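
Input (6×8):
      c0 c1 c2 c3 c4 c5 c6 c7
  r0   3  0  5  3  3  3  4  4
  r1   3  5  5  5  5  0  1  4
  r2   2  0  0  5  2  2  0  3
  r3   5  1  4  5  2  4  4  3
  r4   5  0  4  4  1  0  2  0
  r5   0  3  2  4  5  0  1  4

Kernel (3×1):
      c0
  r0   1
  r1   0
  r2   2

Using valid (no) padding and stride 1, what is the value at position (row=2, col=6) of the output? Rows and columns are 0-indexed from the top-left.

The receptive field on the input at this output position is [0 / 4 / 2]. Elementwise product with the kernel and sum: 0·1 + 2·2.

4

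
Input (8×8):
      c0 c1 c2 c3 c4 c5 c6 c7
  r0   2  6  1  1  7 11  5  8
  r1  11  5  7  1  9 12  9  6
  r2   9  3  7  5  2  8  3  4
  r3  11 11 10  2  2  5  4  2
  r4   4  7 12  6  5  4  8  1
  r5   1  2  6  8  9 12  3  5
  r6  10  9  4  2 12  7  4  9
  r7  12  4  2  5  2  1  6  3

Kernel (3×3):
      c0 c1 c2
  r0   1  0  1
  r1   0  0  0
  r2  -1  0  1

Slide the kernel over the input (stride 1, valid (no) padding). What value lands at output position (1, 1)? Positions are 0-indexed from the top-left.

The receptive field on the input at this output position is [5 7 1 / 3 7 5 / 11 10 2]. Elementwise product with the kernel and sum: 5·1 + 1·1 + 11·-1 + 2·1.

-3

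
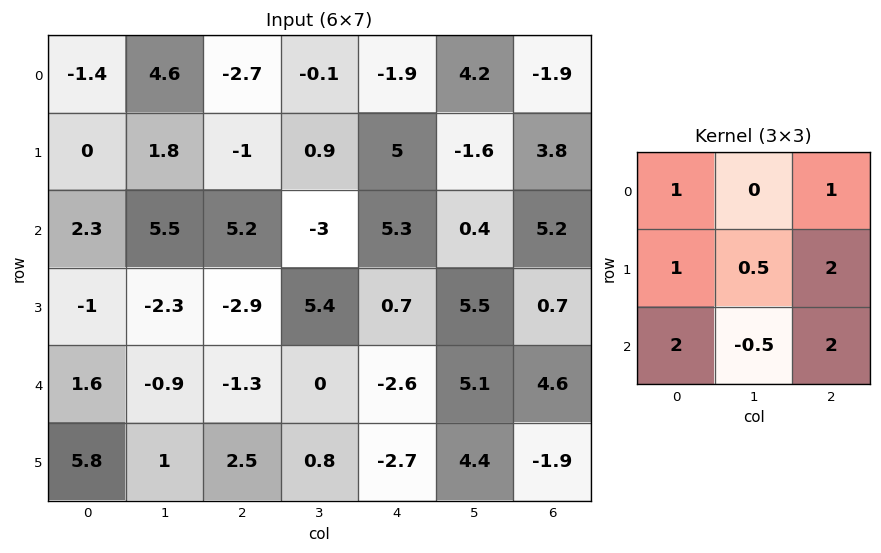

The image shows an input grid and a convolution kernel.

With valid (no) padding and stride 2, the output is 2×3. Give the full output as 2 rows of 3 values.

Output[0,0]: The receptive field on the input at this output position is [-1.4 4.6 -2.7 / 0 1.8 -1 / 2.3 5.5 5.2]. Elementwise product with the kernel and sum: -1.4·1 + -2.7·1 + 0·1 + 1.8·0.5 + -1·2 + 2.3·2 + 5.5·-0.5 + 5.2·2.

7.05 27.35 28.8
0.6 3.9 16.8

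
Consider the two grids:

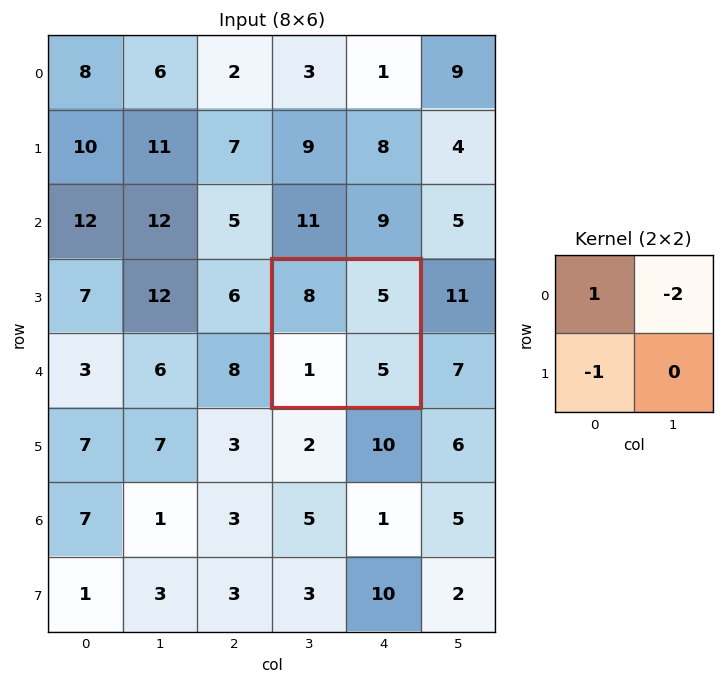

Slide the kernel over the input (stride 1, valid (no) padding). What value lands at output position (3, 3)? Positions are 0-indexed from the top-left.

-3

The receptive field on the input at this output position is [8 5 / 1 5]. Elementwise product with the kernel and sum: 8·1 + 5·-2 + 1·-1.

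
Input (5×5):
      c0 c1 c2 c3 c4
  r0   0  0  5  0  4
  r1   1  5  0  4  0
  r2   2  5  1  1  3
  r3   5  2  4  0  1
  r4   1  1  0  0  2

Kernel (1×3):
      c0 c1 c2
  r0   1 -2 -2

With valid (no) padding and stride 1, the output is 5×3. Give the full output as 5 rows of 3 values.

Output[0,0]: The receptive field on the input at this output position is [0 0 5]. Elementwise product with the kernel and sum: 0·1 + 0·-2 + 5·-2.
Output[0,1]: The receptive field on the input at this output position is [0 5 0]. Elementwise product with the kernel and sum: 0·1 + 5·-2 + 0·-2.

-10 -10 -3
-9 -3 -8
-10 1 -7
-7 -6 2
-1 1 -4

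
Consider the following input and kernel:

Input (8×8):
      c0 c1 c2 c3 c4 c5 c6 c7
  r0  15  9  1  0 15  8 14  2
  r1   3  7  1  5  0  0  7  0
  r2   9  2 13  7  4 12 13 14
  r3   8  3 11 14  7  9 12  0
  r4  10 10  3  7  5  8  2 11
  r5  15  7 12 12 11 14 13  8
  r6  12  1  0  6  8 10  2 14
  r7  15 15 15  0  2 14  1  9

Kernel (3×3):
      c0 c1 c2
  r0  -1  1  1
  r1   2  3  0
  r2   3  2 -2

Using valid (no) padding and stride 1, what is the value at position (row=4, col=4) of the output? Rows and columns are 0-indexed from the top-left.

The receptive field on the input at this output position is [5 8 2 / 11 14 13 / 8 10 2]. Elementwise product with the kernel and sum: 5·-1 + 8·1 + 2·1 + 11·2 + 14·3 + 8·3 + 10·2 + 2·-2.

109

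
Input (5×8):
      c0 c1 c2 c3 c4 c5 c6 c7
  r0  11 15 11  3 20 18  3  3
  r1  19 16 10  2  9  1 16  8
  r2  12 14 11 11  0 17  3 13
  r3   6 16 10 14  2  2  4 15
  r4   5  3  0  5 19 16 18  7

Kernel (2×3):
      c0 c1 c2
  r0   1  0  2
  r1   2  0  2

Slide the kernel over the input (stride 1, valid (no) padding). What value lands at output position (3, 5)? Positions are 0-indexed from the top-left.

The receptive field on the input at this output position is [2 4 15 / 16 18 7]. Elementwise product with the kernel and sum: 2·1 + 15·2 + 16·2 + 7·2.

78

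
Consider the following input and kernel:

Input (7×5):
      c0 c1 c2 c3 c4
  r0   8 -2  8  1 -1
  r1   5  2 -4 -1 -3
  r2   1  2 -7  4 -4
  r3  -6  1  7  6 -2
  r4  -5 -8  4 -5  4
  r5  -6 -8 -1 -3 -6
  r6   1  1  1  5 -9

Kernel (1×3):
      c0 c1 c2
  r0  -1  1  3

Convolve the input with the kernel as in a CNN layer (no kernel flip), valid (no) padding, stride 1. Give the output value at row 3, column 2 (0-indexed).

The receptive field on the input at this output position is [7 6 -2]. Elementwise product with the kernel and sum: 7·-1 + 6·1 + -2·3.

-7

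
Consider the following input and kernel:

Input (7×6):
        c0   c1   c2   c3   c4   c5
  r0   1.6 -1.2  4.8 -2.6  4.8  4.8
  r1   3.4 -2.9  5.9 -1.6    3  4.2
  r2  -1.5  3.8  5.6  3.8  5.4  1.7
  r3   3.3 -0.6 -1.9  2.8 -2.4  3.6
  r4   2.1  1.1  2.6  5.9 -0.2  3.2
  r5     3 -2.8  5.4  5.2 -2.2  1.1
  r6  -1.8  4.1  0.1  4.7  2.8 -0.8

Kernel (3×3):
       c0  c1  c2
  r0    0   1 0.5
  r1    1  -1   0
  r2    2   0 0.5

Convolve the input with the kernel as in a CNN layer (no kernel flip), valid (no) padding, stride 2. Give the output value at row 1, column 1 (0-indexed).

The receptive field on the input at this output position is [5.6 3.8 5.4 / -1.9 2.8 -2.4 / 2.6 5.9 -0.2]. Elementwise product with the kernel and sum: 3.8·1 + 5.4·0.5 + -1.9·1 + 2.8·-1 + 2.6·2 + -0.2·0.5.

6.9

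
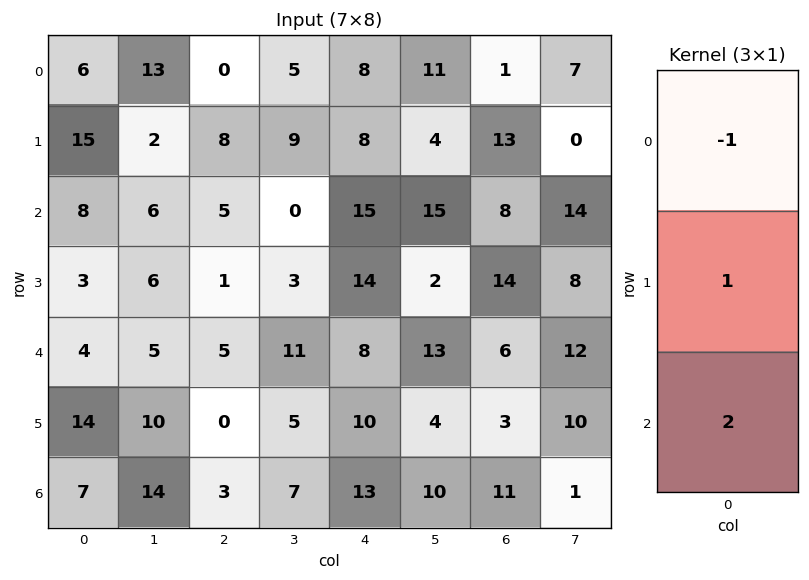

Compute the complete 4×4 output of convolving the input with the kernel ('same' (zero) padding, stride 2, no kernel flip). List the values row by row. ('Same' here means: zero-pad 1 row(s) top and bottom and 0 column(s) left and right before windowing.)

36 16 24 27
-1 -1 35 23
29 4 14 -2
-7 3 3 8

Output[0,0]: The receptive field on the zero-padded input at this output position is [0 / 6 / 15]. Elementwise product with the kernel and sum: 0·-1 + 6·1 + 15·2.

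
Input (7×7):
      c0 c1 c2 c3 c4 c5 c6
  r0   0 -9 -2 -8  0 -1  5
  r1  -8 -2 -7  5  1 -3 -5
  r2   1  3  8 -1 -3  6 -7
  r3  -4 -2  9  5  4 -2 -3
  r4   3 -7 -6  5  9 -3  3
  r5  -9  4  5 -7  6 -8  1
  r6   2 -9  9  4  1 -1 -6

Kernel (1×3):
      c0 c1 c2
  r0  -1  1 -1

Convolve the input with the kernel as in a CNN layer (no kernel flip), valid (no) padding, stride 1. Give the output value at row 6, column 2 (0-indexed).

-6

The receptive field on the input at this output position is [9 4 1]. Elementwise product with the kernel and sum: 9·-1 + 4·1 + 1·-1.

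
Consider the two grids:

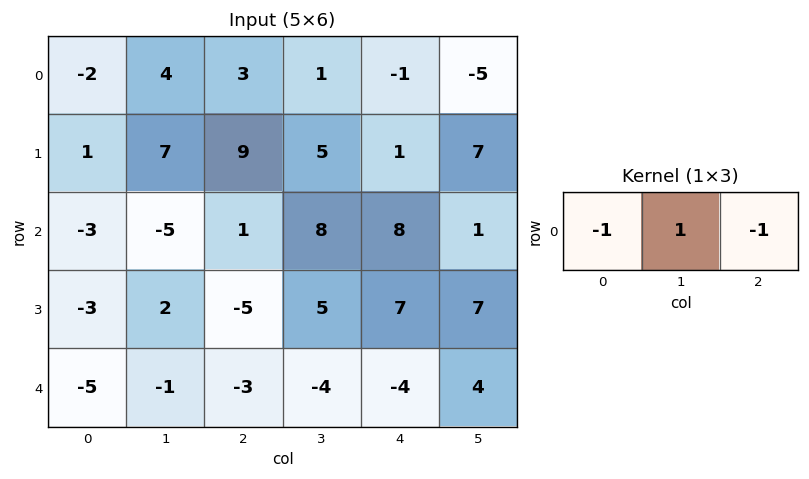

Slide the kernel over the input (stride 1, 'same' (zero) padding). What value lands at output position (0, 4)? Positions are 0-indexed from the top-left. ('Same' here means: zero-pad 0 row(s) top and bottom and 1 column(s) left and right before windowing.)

The receptive field on the zero-padded input at this output position is [1 -1 -5]. Elementwise product with the kernel and sum: 1·-1 + -1·1 + -5·-1.

3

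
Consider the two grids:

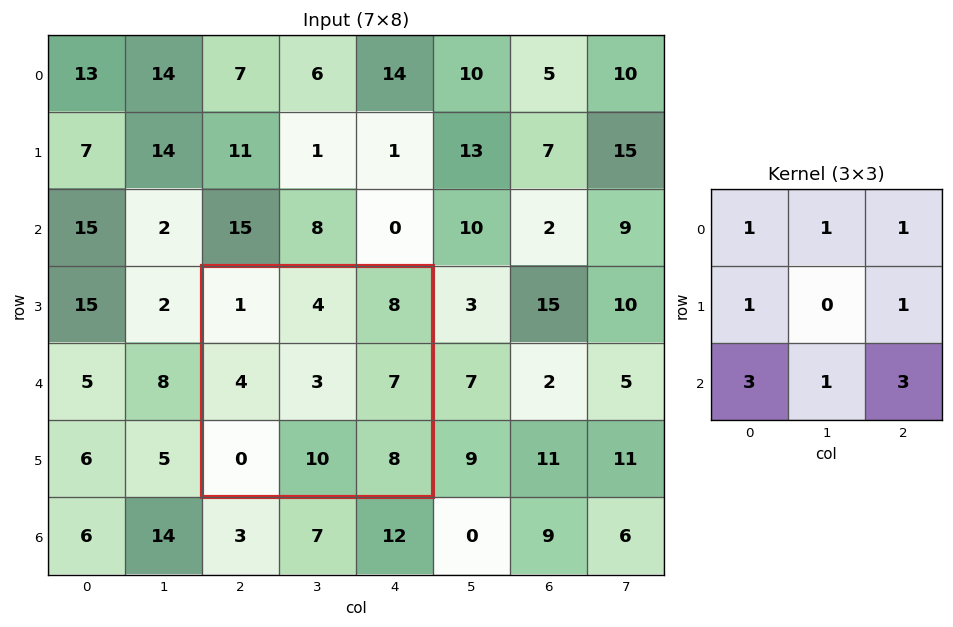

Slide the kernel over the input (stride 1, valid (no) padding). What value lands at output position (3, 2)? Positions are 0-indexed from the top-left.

58

The receptive field on the input at this output position is [1 4 8 / 4 3 7 / 0 10 8]. Elementwise product with the kernel and sum: 1·1 + 4·1 + 8·1 + 4·1 + 7·1 + 0·3 + 10·1 + 8·3.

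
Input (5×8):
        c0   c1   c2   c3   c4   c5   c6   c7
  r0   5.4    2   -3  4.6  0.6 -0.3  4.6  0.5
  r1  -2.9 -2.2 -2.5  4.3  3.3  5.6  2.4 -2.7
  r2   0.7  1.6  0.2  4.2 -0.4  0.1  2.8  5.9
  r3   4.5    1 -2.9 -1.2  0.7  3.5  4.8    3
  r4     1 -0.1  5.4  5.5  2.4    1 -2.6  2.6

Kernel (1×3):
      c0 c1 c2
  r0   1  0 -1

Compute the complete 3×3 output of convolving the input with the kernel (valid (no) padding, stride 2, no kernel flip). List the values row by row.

Output[0,0]: The receptive field on the input at this output position is [5.4 2 -3]. Elementwise product with the kernel and sum: 5.4·1 + -3·-1.
Output[0,1]: The receptive field on the input at this output position is [-3 4.6 0.6]. Elementwise product with the kernel and sum: -3·1 + 0.6·-1.

8.4 -3.6 -4
0.5 0.6 -3.2
-4.4 3 5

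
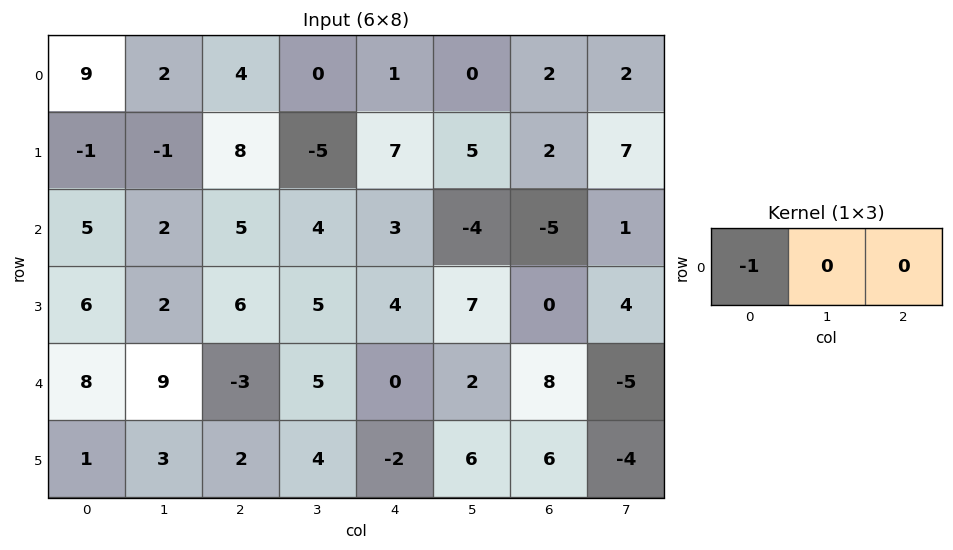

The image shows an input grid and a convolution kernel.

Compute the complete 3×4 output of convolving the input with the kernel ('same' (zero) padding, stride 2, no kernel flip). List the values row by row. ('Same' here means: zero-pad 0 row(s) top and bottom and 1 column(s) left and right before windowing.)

0 -2 0 0
0 -2 -4 4
0 -9 -5 -2

Output[0,0]: The receptive field on the zero-padded input at this output position is [0 9 2]. Elementwise product with the kernel and sum: 0·-1.
Output[0,1]: The receptive field on the zero-padded input at this output position is [2 4 0]. Elementwise product with the kernel and sum: 2·-1.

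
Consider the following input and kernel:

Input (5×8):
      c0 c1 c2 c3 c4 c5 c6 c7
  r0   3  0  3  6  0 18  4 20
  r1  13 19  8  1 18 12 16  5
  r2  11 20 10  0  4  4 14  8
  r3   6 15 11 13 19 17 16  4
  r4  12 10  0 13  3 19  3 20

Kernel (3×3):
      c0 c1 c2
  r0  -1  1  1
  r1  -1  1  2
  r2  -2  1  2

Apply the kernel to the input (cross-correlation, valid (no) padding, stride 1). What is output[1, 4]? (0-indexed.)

The receptive field on the input at this output position is [18 12 16 / 4 4 14 / 19 17 16]. Elementwise product with the kernel and sum: 18·-1 + 12·1 + 16·1 + 4·-1 + 4·1 + 14·2 + 19·-2 + 17·1 + 16·2.

49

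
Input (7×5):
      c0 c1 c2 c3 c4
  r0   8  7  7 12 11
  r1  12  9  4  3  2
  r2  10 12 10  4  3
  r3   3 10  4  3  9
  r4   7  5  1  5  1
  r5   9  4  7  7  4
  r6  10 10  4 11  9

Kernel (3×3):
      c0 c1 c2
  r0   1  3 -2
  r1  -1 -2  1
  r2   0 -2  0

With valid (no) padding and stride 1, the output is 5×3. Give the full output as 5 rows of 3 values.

-35 -30 5
-13 -21 -12
-3 17 5
1 0 -29
-10 -21 -25

Output[0,0]: The receptive field on the input at this output position is [8 7 7 / 12 9 4 / 10 12 10]. Elementwise product with the kernel and sum: 8·1 + 7·3 + 7·-2 + 12·-1 + 9·-2 + 4·1 + 12·-2.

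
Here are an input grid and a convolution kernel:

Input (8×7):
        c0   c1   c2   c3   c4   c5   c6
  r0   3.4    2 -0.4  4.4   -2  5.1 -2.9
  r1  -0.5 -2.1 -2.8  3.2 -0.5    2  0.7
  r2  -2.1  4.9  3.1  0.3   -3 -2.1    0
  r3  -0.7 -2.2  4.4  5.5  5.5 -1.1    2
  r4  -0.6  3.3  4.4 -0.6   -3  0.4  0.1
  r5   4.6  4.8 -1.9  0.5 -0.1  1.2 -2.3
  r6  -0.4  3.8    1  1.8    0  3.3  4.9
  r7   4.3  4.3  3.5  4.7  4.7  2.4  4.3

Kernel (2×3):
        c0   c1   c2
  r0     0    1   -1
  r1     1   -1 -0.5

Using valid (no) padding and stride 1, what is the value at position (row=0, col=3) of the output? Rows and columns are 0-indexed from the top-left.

-4.4

The receptive field on the input at this output position is [4.4 -2 5.1 / 3.2 -0.5 2]. Elementwise product with the kernel and sum: -2·1 + 5.1·-1 + 3.2·1 + -0.5·-1 + 2·-0.5.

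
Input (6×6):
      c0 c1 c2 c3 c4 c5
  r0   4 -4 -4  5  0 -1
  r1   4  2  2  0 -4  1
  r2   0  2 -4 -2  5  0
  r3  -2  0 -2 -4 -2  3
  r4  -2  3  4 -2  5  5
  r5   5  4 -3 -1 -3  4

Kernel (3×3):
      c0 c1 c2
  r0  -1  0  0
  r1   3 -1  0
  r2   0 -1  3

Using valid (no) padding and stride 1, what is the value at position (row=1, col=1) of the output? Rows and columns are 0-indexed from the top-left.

The receptive field on the input at this output position is [2 2 0 / 2 -4 -2 / 0 -2 -4]. Elementwise product with the kernel and sum: 2·-1 + 2·3 + -4·-1 + -2·-1 + -4·3.

-2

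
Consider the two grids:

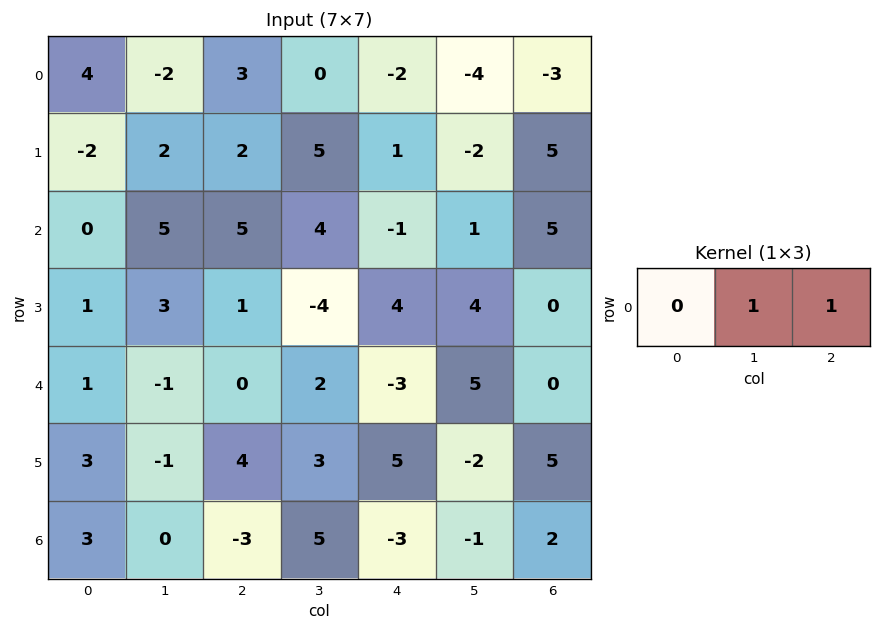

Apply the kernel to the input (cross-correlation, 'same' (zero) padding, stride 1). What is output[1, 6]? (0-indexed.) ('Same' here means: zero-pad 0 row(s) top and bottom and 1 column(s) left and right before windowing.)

5

The receptive field on the zero-padded input at this output position is [-2 5 0]. Elementwise product with the kernel and sum: 5·1 + 0·1.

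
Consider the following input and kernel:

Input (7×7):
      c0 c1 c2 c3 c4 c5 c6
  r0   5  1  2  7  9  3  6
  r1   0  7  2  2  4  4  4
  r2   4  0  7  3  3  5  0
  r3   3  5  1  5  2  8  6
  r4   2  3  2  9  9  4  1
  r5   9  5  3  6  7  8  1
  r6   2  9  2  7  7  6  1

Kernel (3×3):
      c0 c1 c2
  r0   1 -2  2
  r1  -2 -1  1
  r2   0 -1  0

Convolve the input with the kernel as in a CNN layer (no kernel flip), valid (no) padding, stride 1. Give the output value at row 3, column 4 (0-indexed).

The receptive field on the input at this output position is [2 8 6 / 9 4 1 / 7 8 1]. Elementwise product with the kernel and sum: 2·1 + 8·-2 + 6·2 + 9·-2 + 4·-1 + 1·1 + 8·-1.

-31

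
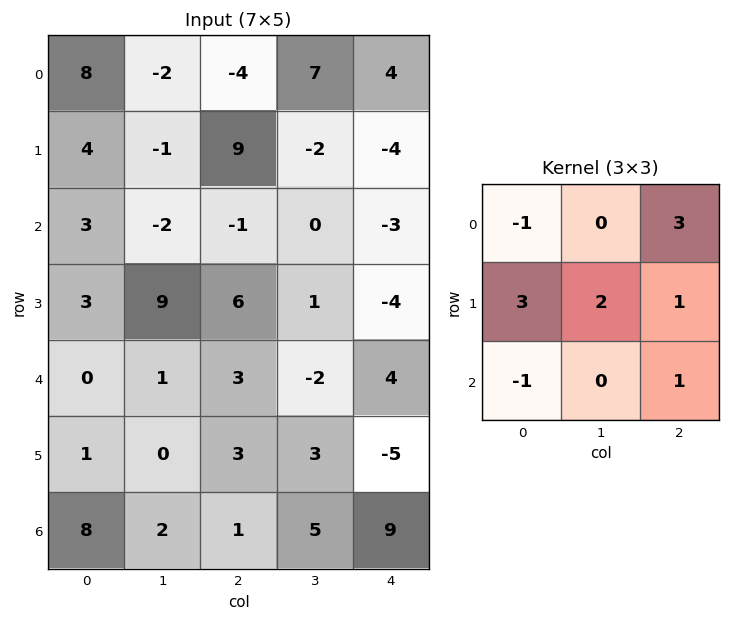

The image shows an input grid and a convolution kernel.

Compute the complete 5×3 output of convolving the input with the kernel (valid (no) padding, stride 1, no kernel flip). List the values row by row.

-5 38 33
30 -21 -37
30 39 9
22 4 -17
8 5 27

Output[0,0]: The receptive field on the input at this output position is [8 -2 -4 / 4 -1 9 / 3 -2 -1]. Elementwise product with the kernel and sum: 8·-1 + -4·3 + 4·3 + -1·2 + 9·1 + 3·-1 + -1·1.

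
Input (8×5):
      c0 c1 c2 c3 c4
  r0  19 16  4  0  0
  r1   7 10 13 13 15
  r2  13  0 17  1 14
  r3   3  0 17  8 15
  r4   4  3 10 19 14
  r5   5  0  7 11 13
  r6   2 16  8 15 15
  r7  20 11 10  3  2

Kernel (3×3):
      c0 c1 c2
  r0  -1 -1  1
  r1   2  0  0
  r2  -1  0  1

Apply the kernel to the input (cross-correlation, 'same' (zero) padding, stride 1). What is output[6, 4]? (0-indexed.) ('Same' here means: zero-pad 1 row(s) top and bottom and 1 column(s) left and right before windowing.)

3

The receptive field on the zero-padded input at this output position is [11 13 0 / 15 15 0 / 3 2 0]. Elementwise product with the kernel and sum: 11·-1 + 13·-1 + 0·1 + 15·2 + 3·-1 + 0·1.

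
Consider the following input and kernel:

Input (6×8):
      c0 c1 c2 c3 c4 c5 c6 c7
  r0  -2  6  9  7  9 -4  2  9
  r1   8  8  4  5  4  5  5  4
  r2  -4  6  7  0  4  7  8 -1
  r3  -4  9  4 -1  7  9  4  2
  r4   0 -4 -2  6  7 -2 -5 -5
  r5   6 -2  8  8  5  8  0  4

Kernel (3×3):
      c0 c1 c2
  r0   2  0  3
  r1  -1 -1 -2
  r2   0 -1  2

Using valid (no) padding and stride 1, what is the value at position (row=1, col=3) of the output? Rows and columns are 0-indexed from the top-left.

The receptive field on the input at this output position is [5 4 5 / 0 4 7 / -1 7 9]. Elementwise product with the kernel and sum: 5·2 + 5·3 + 0·-1 + 4·-1 + 7·-2 + 7·-1 + 9·2.

18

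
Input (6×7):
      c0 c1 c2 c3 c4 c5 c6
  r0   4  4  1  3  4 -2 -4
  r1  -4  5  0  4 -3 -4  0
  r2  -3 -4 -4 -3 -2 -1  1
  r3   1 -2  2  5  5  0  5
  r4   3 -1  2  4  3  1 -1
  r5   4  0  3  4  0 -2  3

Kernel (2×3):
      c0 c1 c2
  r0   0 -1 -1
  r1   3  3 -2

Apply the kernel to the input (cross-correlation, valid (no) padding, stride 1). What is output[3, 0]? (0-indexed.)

2

The receptive field on the input at this output position is [1 -2 2 / 3 -1 2]. Elementwise product with the kernel and sum: -2·-1 + 2·-1 + 3·3 + -1·3 + 2·-2.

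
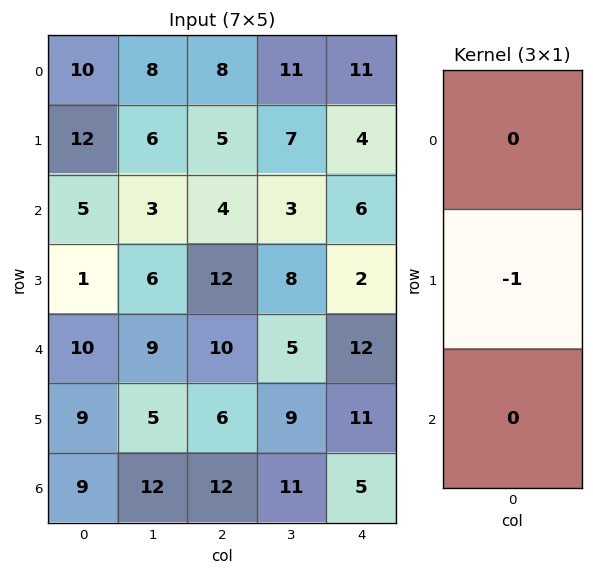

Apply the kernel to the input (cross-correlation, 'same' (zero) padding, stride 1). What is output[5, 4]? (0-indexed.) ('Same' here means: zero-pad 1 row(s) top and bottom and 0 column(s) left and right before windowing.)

-11

The receptive field on the zero-padded input at this output position is [12 / 11 / 5]. Elementwise product with the kernel and sum: 11·-1.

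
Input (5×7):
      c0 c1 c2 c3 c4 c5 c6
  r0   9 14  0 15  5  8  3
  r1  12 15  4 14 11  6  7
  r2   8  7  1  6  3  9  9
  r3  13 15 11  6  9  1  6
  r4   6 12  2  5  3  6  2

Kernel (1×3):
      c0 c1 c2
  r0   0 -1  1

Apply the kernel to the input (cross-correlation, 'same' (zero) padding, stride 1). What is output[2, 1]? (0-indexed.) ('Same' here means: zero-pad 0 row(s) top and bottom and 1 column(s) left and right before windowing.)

-6

The receptive field on the zero-padded input at this output position is [8 7 1]. Elementwise product with the kernel and sum: 7·-1 + 1·1.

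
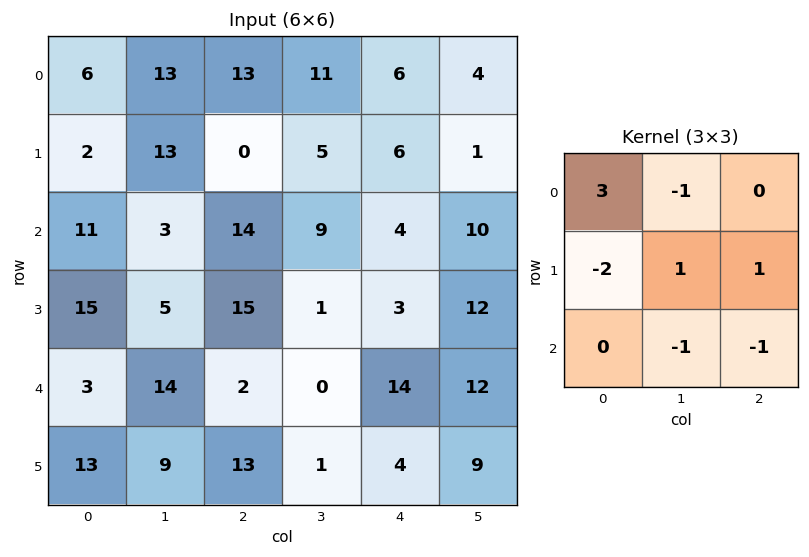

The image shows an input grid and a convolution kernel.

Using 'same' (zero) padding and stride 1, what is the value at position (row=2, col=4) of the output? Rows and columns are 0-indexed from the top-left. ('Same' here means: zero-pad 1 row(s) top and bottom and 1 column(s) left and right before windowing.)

The receptive field on the zero-padded input at this output position is [5 6 1 / 9 4 10 / 1 3 12]. Elementwise product with the kernel and sum: 5·3 + 6·-1 + 9·-2 + 4·1 + 10·1 + 3·-1 + 12·-1.

-10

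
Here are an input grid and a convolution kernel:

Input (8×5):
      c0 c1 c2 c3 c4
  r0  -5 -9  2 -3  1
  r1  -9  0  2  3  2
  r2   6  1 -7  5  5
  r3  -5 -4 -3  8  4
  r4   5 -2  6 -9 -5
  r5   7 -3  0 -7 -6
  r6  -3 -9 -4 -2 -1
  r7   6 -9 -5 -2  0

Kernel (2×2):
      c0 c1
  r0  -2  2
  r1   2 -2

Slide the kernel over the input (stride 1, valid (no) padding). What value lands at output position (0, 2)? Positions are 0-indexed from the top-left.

The receptive field on the input at this output position is [2 -3 / 2 3]. Elementwise product with the kernel and sum: 2·-2 + -3·2 + 2·2 + 3·-2.

-12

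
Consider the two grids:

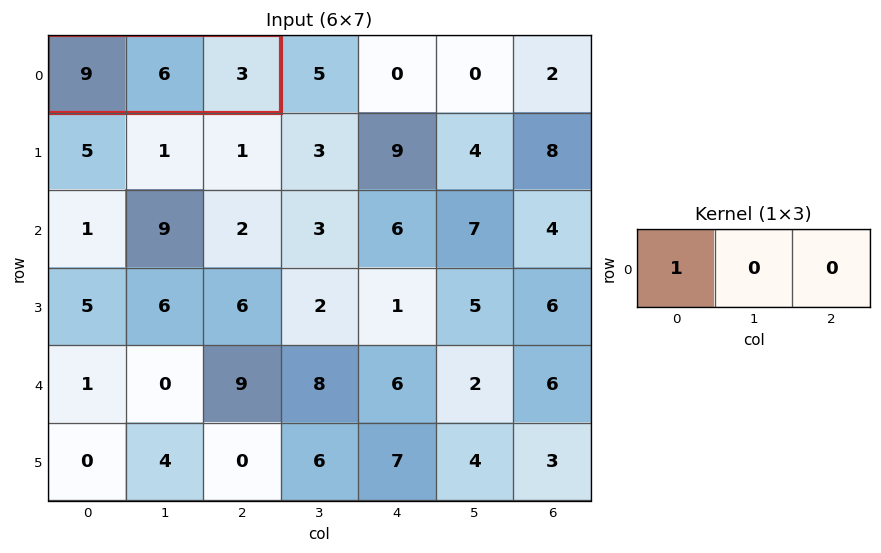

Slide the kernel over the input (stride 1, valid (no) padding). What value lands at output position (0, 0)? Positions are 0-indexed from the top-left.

The receptive field on the input at this output position is [9 6 3]. Elementwise product with the kernel and sum: 9·1.

9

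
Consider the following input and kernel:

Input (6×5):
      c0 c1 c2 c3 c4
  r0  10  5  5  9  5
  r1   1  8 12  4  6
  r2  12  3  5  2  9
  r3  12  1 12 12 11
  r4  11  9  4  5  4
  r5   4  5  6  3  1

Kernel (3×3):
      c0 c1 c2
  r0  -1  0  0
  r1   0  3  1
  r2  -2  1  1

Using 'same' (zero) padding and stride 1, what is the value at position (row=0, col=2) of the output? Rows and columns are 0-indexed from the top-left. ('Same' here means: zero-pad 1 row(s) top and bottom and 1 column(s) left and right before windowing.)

24

The receptive field on the zero-padded input at this output position is [0 0 0 / 5 5 9 / 8 12 4]. Elementwise product with the kernel and sum: 0·-1 + 5·3 + 9·1 + 8·-2 + 12·1 + 4·1.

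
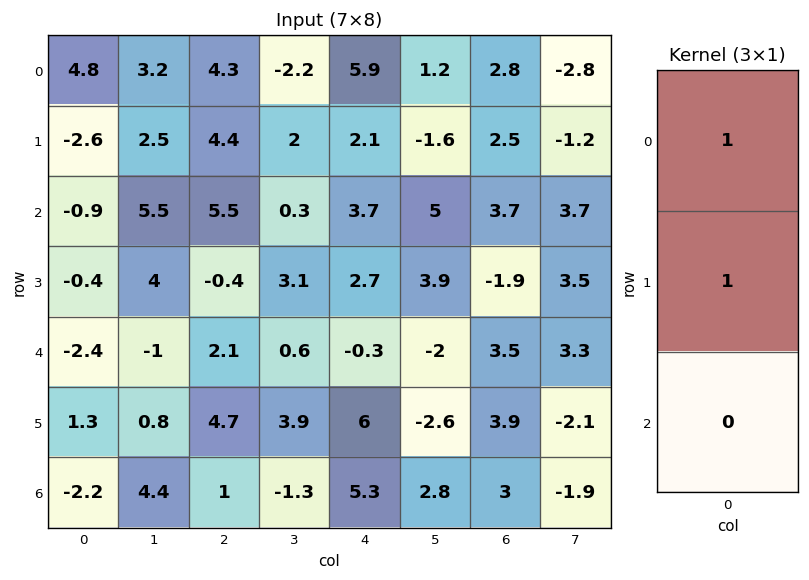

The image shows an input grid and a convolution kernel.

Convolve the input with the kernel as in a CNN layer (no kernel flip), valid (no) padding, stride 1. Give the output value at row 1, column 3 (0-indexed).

The receptive field on the input at this output position is [2 / 0.3 / 3.1]. Elementwise product with the kernel and sum: 2·1 + 0.3·1.

2.3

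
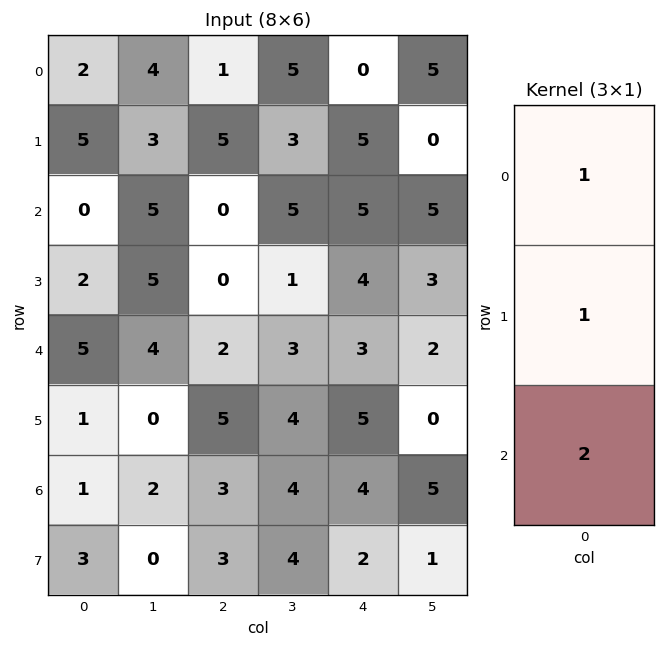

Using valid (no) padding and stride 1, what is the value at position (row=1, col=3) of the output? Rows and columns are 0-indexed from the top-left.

10

The receptive field on the input at this output position is [3 / 5 / 1]. Elementwise product with the kernel and sum: 3·1 + 5·1 + 1·2.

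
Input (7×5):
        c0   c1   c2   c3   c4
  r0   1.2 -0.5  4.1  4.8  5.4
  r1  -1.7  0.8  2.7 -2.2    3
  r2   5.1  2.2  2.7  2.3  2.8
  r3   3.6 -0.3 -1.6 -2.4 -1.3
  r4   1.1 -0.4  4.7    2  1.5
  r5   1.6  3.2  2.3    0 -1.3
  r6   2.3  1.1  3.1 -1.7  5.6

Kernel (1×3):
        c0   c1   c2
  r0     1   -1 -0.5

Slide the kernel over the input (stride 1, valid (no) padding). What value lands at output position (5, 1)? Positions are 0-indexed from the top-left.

0.9

The receptive field on the input at this output position is [3.2 2.3 0]. Elementwise product with the kernel and sum: 3.2·1 + 2.3·-1 + 0·-0.5.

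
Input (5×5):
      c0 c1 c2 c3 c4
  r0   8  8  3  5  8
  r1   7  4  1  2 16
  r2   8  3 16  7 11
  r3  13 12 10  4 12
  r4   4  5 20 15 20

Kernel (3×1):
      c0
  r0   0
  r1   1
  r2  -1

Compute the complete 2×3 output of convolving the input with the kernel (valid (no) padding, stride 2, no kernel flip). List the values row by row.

Output[0,0]: The receptive field on the input at this output position is [8 / 7 / 8]. Elementwise product with the kernel and sum: 7·1 + 8·-1.

-1 -15 5
9 -10 -8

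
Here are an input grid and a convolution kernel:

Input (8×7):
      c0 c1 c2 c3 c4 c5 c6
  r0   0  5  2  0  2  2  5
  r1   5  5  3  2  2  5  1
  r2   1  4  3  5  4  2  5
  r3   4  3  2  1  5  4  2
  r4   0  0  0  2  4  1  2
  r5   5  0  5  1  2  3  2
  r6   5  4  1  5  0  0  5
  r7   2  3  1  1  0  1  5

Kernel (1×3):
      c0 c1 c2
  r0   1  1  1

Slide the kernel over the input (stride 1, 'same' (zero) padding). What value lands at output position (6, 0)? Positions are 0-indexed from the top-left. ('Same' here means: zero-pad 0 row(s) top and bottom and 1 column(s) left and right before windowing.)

9

The receptive field on the zero-padded input at this output position is [0 5 4]. Elementwise product with the kernel and sum: 0·1 + 5·1 + 4·1.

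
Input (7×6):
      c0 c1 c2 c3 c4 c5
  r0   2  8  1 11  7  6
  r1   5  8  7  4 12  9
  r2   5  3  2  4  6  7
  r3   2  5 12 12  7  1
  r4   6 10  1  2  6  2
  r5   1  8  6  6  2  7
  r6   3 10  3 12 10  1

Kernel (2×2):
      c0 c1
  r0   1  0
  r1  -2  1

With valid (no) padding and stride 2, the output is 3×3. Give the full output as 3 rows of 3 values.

Output[0,0]: The receptive field on the input at this output position is [2 8 / 5 8]. Elementwise product with the kernel and sum: 2·1 + 5·-2 + 8·1.
Output[0,1]: The receptive field on the input at this output position is [1 11 / 7 4]. Elementwise product with the kernel and sum: 1·1 + 7·-2 + 4·1.

0 -9 -8
6 -10 -7
12 -5 9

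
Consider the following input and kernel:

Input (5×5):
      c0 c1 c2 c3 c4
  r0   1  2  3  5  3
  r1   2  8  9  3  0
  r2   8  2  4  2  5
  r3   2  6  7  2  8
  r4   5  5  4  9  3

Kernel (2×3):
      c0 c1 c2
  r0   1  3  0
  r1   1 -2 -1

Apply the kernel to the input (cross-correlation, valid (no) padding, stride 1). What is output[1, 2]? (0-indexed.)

The receptive field on the input at this output position is [9 3 0 / 4 2 5]. Elementwise product with the kernel and sum: 9·1 + 3·3 + 4·1 + 2·-2 + 5·-1.

13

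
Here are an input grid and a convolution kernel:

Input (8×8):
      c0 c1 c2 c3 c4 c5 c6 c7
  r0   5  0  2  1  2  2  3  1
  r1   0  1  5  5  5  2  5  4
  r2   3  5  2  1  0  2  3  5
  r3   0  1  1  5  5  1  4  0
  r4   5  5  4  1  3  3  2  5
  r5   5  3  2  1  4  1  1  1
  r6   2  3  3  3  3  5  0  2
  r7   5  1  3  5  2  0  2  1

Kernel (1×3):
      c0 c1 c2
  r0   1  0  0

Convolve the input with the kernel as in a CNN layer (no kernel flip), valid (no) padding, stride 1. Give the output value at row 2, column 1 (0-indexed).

The receptive field on the input at this output position is [5 2 1]. Elementwise product with the kernel and sum: 5·1.

5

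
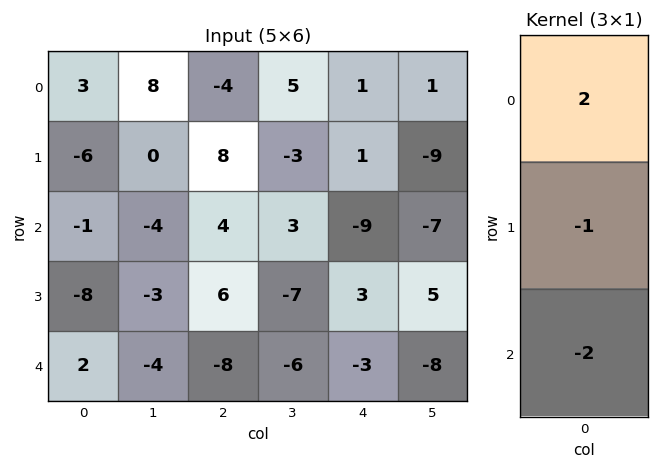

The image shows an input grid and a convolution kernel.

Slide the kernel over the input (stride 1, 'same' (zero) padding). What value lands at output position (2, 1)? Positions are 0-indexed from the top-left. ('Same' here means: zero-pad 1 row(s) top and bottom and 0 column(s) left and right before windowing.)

10

The receptive field on the zero-padded input at this output position is [0 / -4 / -3]. Elementwise product with the kernel and sum: 0·2 + -4·-1 + -3·-2.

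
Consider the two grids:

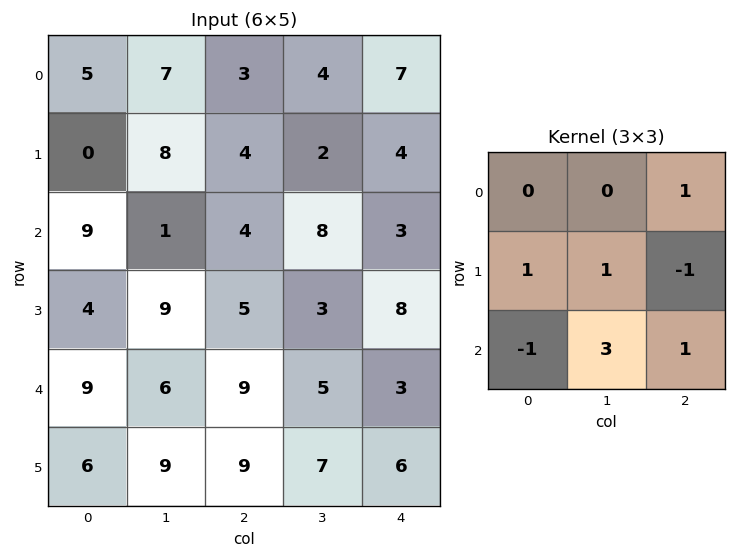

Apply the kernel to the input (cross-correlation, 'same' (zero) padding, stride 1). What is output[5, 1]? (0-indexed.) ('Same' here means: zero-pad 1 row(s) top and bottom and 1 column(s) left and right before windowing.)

15

The receptive field on the zero-padded input at this output position is [9 6 9 / 6 9 9 / 0 0 0]. Elementwise product with the kernel and sum: 9·1 + 6·1 + 9·1 + 9·-1 + 0·-1 + 0·3 + 0·1.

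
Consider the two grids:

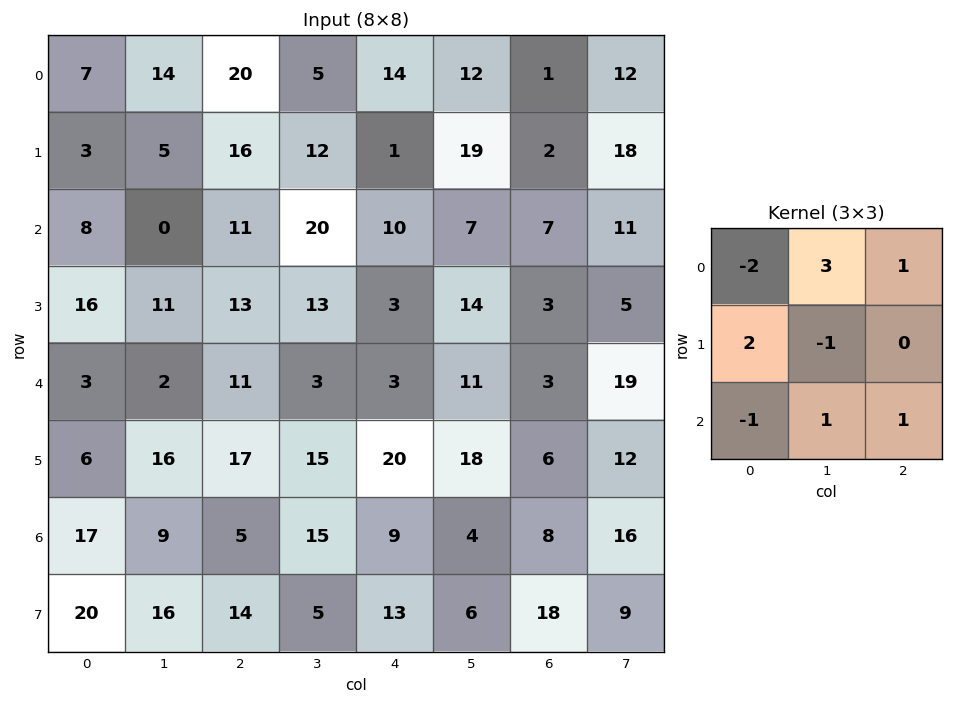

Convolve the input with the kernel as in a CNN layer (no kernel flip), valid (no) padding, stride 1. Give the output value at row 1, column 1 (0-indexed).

The receptive field on the input at this output position is [5 16 12 / 0 11 20 / 11 13 13]. Elementwise product with the kernel and sum: 5·-2 + 16·3 + 12·1 + 0·2 + 11·-1 + 11·-1 + 13·1 + 13·1.

54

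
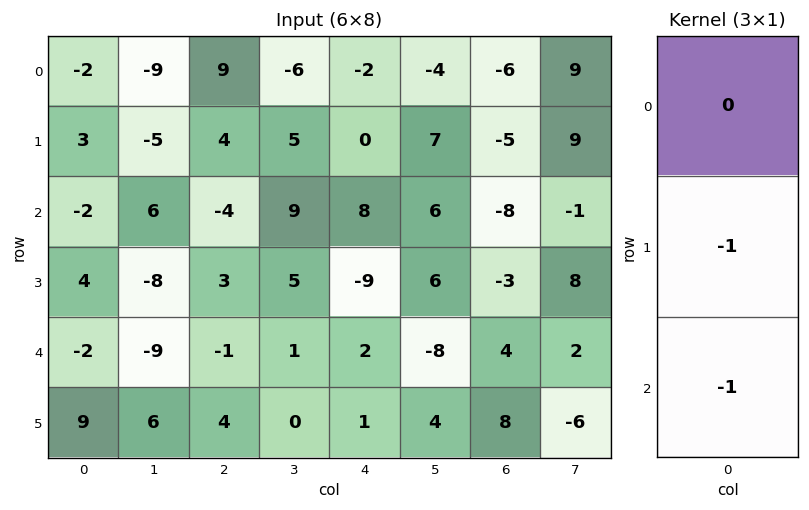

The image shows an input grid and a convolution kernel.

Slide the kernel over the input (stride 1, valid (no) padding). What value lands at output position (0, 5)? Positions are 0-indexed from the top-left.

The receptive field on the input at this output position is [-4 / 7 / 6]. Elementwise product with the kernel and sum: 7·-1 + 6·-1.

-13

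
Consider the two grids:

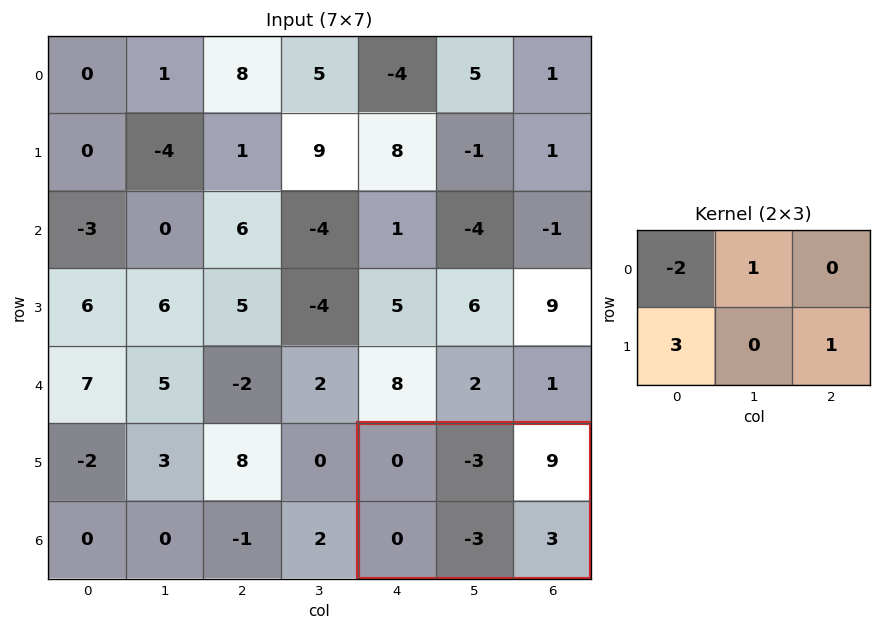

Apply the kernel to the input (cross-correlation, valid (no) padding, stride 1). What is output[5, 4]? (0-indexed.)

0

The receptive field on the input at this output position is [0 -3 9 / 0 -3 3]. Elementwise product with the kernel and sum: 0·-2 + -3·1 + 0·3 + 3·1.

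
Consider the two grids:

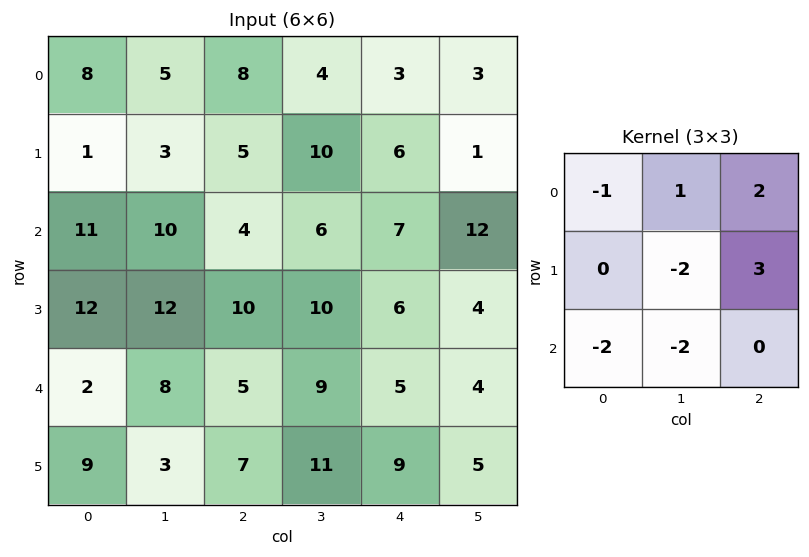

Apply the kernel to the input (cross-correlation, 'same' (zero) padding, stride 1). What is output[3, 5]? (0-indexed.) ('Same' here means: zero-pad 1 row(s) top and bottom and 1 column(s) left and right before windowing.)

The receptive field on the zero-padded input at this output position is [7 12 0 / 6 4 0 / 5 4 0]. Elementwise product with the kernel and sum: 7·-1 + 12·1 + 0·2 + 4·-2 + 0·3 + 5·-2 + 4·-2.

-21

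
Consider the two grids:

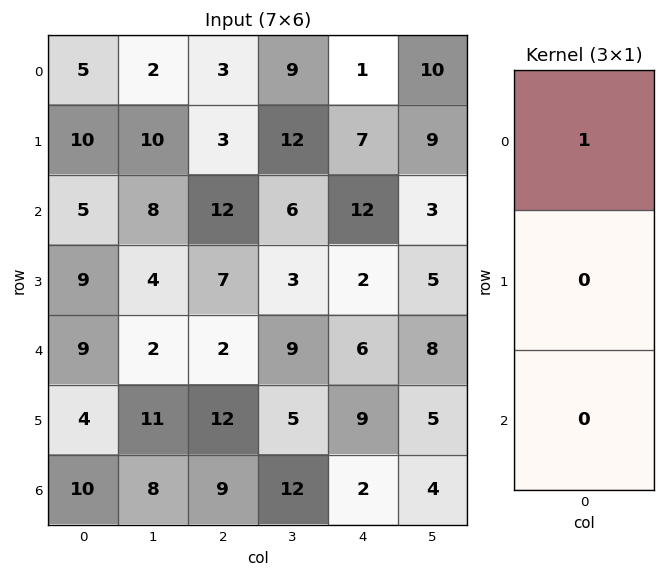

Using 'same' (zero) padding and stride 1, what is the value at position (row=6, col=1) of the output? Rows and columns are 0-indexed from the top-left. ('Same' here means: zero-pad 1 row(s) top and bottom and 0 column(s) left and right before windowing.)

11

The receptive field on the zero-padded input at this output position is [11 / 8 / 0]. Elementwise product with the kernel and sum: 11·1.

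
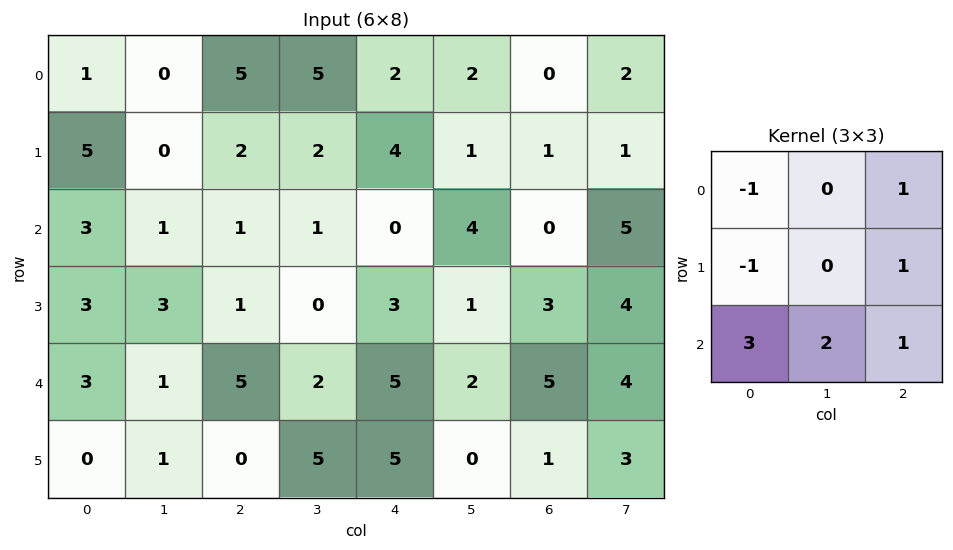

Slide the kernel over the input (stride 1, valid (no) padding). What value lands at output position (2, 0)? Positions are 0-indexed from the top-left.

12

The receptive field on the input at this output position is [3 1 1 / 3 3 1 / 3 1 5]. Elementwise product with the kernel and sum: 3·-1 + 1·1 + 3·-1 + 1·1 + 3·3 + 1·2 + 5·1.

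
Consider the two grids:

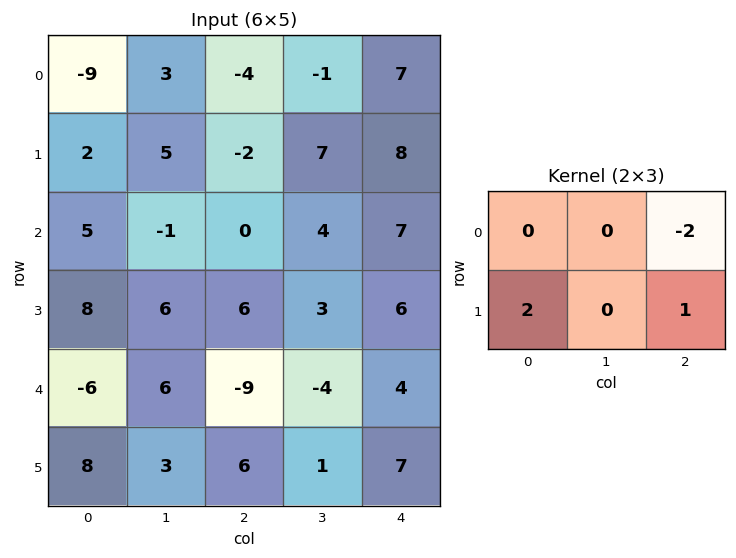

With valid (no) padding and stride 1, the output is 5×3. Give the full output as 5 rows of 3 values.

10 19 -10
14 -12 -9
22 7 4
-33 2 -26
40 15 11

Output[0,0]: The receptive field on the input at this output position is [-9 3 -4 / 2 5 -2]. Elementwise product with the kernel and sum: -4·-2 + 2·2 + -2·1.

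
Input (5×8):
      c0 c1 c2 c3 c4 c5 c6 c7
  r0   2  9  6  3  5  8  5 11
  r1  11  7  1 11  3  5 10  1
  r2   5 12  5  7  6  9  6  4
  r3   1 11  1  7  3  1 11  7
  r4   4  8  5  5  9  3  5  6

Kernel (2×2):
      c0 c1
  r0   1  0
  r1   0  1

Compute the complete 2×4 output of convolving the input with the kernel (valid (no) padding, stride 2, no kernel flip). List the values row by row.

Output[0,0]: The receptive field on the input at this output position is [2 9 / 11 7]. Elementwise product with the kernel and sum: 2·1 + 7·1.
Output[0,1]: The receptive field on the input at this output position is [6 3 / 1 11]. Elementwise product with the kernel and sum: 6·1 + 11·1.

9 17 10 6
16 12 7 13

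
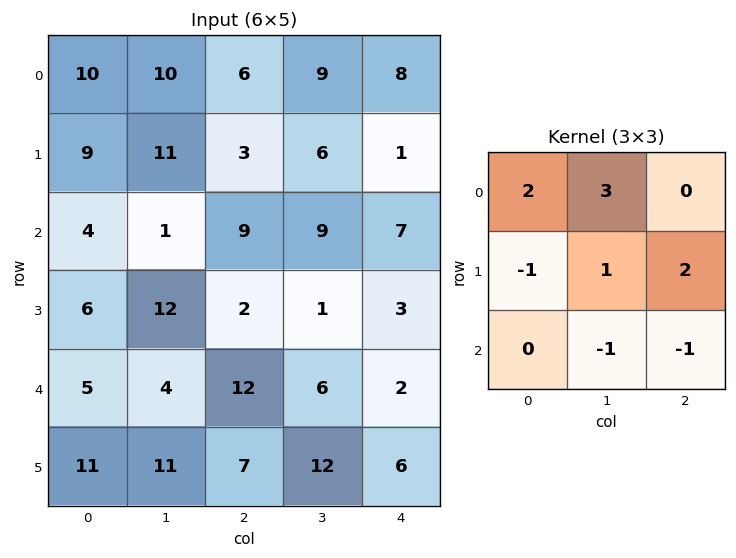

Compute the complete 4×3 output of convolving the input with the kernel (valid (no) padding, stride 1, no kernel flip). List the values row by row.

48 24 28
52 54 34
5 3 42
53 31 -13

Output[0,0]: The receptive field on the input at this output position is [10 10 6 / 9 11 3 / 4 1 9]. Elementwise product with the kernel and sum: 10·2 + 10·3 + 9·-1 + 11·1 + 3·2 + 1·-1 + 9·-1.
Output[0,1]: The receptive field on the input at this output position is [10 6 9 / 11 3 6 / 1 9 9]. Elementwise product with the kernel and sum: 10·2 + 6·3 + 11·-1 + 3·1 + 6·2 + 9·-1 + 9·-1.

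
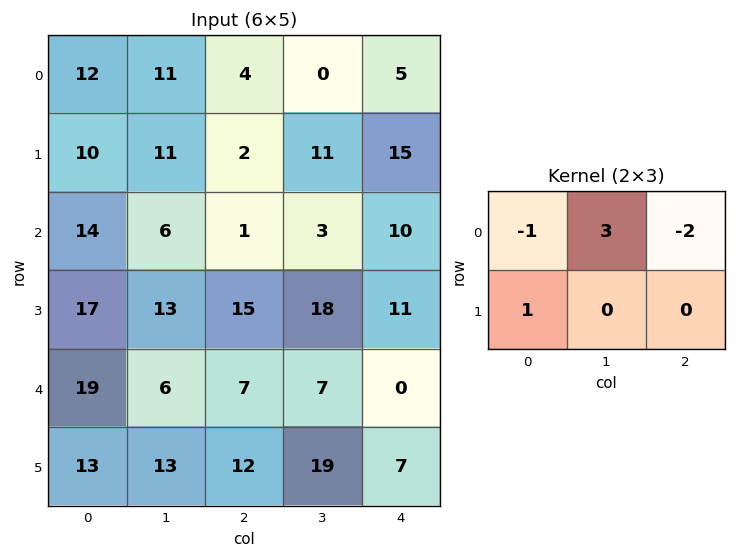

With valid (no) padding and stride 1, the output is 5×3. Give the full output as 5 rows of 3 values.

Output[0,0]: The receptive field on the input at this output position is [12 11 4 / 10 11 2]. Elementwise product with the kernel and sum: 12·-1 + 11·3 + 4·-2 + 10·1.
Output[0,1]: The receptive field on the input at this output position is [11 4 0 / 11 2 11]. Elementwise product with the kernel and sum: 11·-1 + 4·3 + 0·-2 + 11·1.

23 12 -12
33 -21 2
19 4 3
11 2 24
-2 14 26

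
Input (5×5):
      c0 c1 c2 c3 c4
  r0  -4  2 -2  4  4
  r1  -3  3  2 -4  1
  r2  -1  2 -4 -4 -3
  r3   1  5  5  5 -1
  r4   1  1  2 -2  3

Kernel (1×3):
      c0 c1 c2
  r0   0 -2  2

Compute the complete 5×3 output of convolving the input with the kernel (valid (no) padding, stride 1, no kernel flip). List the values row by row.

Output[0,0]: The receptive field on the input at this output position is [-4 2 -2]. Elementwise product with the kernel and sum: 2·-2 + -2·2.

-8 12 0
-2 -12 10
-12 0 2
0 0 -12
2 -8 10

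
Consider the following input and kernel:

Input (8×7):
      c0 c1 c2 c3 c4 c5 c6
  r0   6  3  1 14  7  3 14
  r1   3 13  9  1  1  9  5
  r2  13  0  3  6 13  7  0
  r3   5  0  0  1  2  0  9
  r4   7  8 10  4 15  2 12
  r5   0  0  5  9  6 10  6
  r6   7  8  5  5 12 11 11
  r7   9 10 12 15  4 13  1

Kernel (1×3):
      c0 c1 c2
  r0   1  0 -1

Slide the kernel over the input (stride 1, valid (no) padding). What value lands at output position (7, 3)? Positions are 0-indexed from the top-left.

The receptive field on the input at this output position is [15 4 13]. Elementwise product with the kernel and sum: 15·1 + 13·-1.

2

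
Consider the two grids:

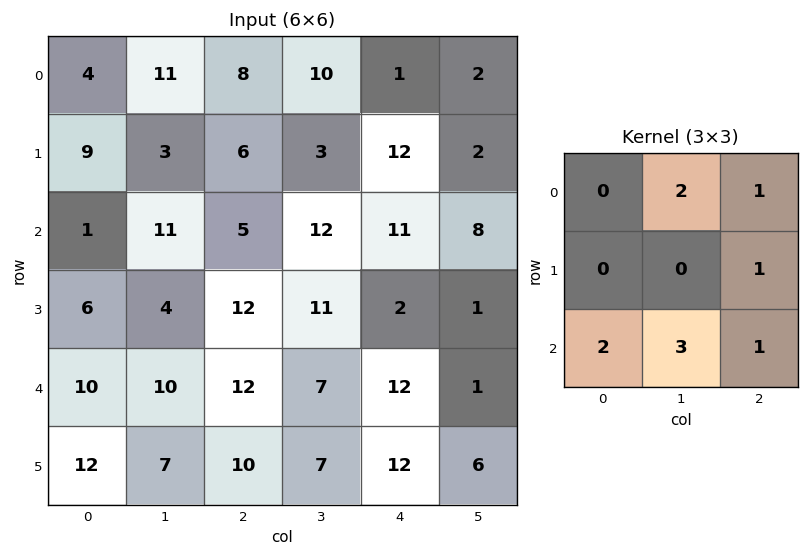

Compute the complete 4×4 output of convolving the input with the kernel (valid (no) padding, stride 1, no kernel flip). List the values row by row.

76 78 90 71
53 82 88 63
101 96 94 82
87 93 89 62

Output[0,0]: The receptive field on the input at this output position is [4 11 8 / 9 3 6 / 1 11 5]. Elementwise product with the kernel and sum: 11·2 + 8·1 + 6·1 + 1·2 + 11·3 + 5·1.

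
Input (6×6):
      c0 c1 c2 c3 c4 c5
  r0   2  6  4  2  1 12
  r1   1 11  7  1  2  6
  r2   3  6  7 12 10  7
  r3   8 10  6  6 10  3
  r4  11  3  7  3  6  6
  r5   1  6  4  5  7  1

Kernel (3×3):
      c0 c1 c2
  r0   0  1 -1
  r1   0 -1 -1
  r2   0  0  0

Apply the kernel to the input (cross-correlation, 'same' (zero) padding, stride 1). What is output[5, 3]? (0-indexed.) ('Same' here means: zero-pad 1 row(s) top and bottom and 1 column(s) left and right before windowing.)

The receptive field on the zero-padded input at this output position is [7 3 6 / 4 5 7 / 0 0 0]. Elementwise product with the kernel and sum: 3·1 + 6·-1 + 5·-1 + 7·-1.

-15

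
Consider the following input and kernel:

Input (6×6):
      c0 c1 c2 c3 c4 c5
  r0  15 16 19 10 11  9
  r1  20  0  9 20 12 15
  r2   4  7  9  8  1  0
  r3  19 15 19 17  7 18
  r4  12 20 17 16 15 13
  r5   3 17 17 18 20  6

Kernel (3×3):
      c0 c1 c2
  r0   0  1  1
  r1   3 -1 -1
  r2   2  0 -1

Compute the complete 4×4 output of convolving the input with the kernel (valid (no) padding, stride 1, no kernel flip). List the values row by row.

85 6 33 69
24 46 81 66
46 50 61 46
22 79 58 75

Output[0,0]: The receptive field on the input at this output position is [15 16 19 / 20 0 9 / 4 7 9]. Elementwise product with the kernel and sum: 16·1 + 19·1 + 20·3 + 0·-1 + 9·-1 + 4·2 + 9·-1.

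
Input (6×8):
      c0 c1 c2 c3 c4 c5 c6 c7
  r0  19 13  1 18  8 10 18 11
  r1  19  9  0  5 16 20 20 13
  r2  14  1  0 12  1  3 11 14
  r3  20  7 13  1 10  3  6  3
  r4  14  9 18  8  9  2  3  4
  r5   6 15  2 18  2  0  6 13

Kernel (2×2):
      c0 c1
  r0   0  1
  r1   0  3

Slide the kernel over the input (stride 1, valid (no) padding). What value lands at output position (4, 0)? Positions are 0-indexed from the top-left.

The receptive field on the input at this output position is [14 9 / 6 15]. Elementwise product with the kernel and sum: 9·1 + 15·3.

54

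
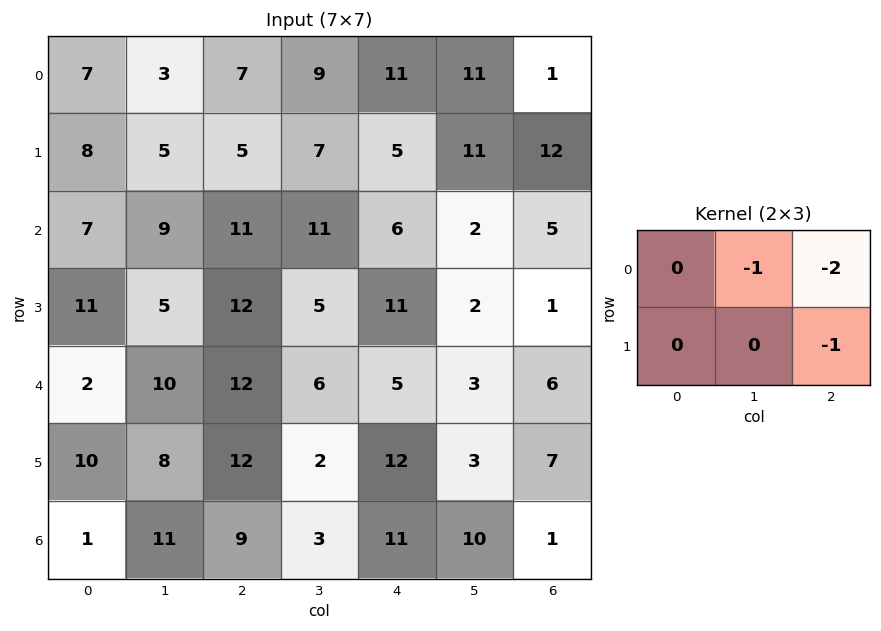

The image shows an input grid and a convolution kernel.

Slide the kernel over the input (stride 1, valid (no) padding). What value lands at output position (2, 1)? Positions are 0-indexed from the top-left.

The receptive field on the input at this output position is [9 11 11 / 5 12 5]. Elementwise product with the kernel and sum: 11·-1 + 11·-2 + 5·-1.

-38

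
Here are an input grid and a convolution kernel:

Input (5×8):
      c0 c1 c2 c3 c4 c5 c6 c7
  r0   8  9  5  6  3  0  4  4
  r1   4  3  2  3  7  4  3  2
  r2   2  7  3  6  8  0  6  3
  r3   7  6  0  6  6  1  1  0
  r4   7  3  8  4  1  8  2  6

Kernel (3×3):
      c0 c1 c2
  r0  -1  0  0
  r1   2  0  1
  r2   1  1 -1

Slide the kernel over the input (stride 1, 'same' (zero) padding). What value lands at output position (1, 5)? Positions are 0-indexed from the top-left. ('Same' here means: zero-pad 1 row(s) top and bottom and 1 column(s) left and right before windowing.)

16

The receptive field on the zero-padded input at this output position is [3 0 4 / 7 4 3 / 8 0 6]. Elementwise product with the kernel and sum: 3·-1 + 7·2 + 3·1 + 8·1 + 0·1 + 6·-1.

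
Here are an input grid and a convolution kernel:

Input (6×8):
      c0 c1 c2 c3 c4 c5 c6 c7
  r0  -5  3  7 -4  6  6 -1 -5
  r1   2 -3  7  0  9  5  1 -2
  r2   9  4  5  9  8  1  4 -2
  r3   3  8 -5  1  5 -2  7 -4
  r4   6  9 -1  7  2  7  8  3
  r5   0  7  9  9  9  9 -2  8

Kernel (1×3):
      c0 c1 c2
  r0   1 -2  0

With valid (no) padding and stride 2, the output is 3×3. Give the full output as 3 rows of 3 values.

Output[0,0]: The receptive field on the input at this output position is [-5 3 7]. Elementwise product with the kernel and sum: -5·1 + 3·-2.

-11 15 -6
1 -13 6
-12 -15 -12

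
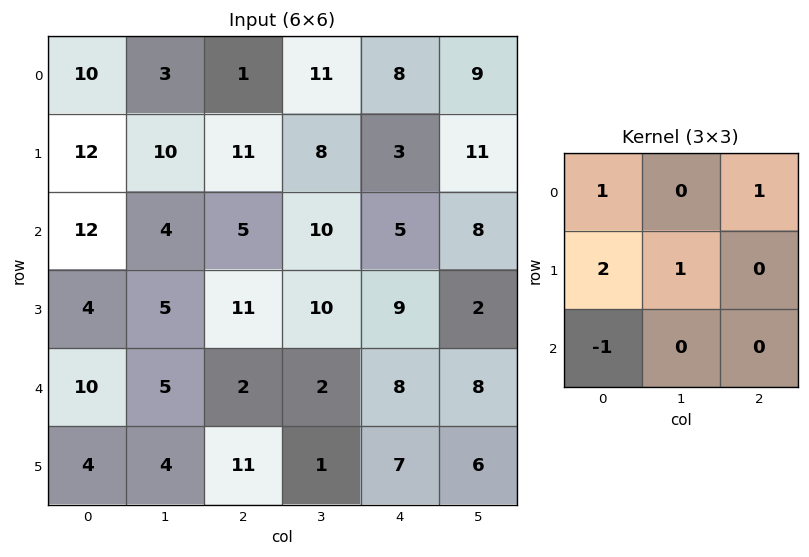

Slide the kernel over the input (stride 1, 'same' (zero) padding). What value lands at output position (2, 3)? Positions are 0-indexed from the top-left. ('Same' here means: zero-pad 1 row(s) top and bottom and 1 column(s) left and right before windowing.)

The receptive field on the zero-padded input at this output position is [11 8 3 / 5 10 5 / 11 10 9]. Elementwise product with the kernel and sum: 11·1 + 3·1 + 5·2 + 10·1 + 11·-1.

23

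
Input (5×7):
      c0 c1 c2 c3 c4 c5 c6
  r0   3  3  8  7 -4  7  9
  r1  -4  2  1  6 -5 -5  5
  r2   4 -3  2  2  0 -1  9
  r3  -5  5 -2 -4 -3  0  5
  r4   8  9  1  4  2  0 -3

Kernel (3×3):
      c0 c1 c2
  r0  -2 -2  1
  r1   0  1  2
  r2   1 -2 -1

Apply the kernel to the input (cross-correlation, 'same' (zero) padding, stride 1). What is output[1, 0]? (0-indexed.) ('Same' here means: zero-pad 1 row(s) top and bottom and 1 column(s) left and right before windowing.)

-8

The receptive field on the zero-padded input at this output position is [0 3 3 / 0 -4 2 / 0 4 -3]. Elementwise product with the kernel and sum: 0·-2 + 3·-2 + 3·1 + -4·1 + 2·2 + 0·1 + 4·-2 + -3·-1.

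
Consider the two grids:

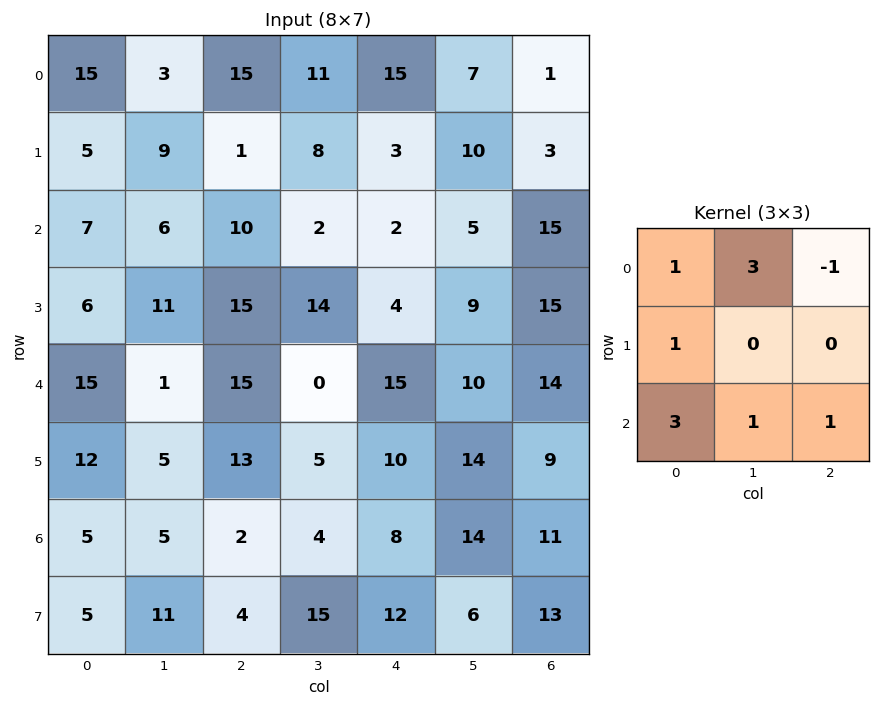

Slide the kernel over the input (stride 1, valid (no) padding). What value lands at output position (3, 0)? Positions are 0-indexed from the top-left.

The receptive field on the input at this output position is [6 11 15 / 15 1 15 / 12 5 13]. Elementwise product with the kernel and sum: 6·1 + 11·3 + 15·-1 + 15·1 + 12·3 + 5·1 + 13·1.

93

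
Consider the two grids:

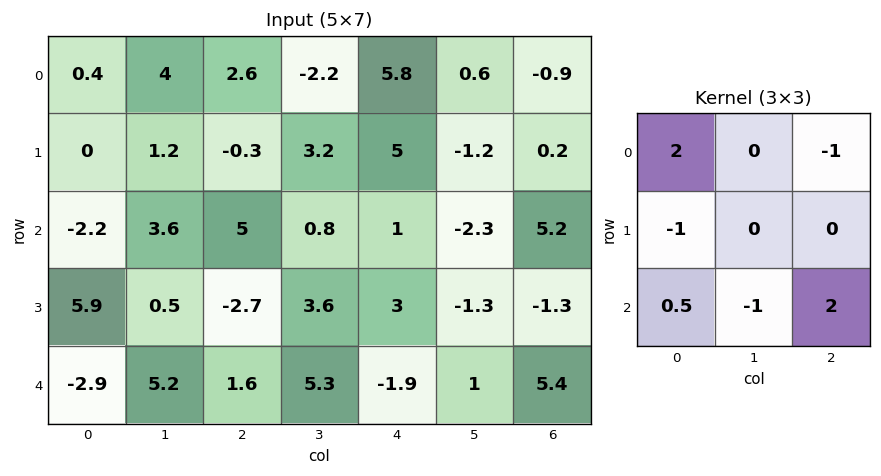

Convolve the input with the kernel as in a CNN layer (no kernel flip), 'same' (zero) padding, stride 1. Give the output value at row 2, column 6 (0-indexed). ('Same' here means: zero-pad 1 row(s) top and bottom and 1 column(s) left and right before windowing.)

The receptive field on the zero-padded input at this output position is [-1.2 0.2 0 / -2.3 5.2 0 / -1.3 -1.3 0]. Elementwise product with the kernel and sum: -1.2·2 + 0·-1 + -2.3·-1 + -1.3·0.5 + -1.3·-1 + 0·2.

0.55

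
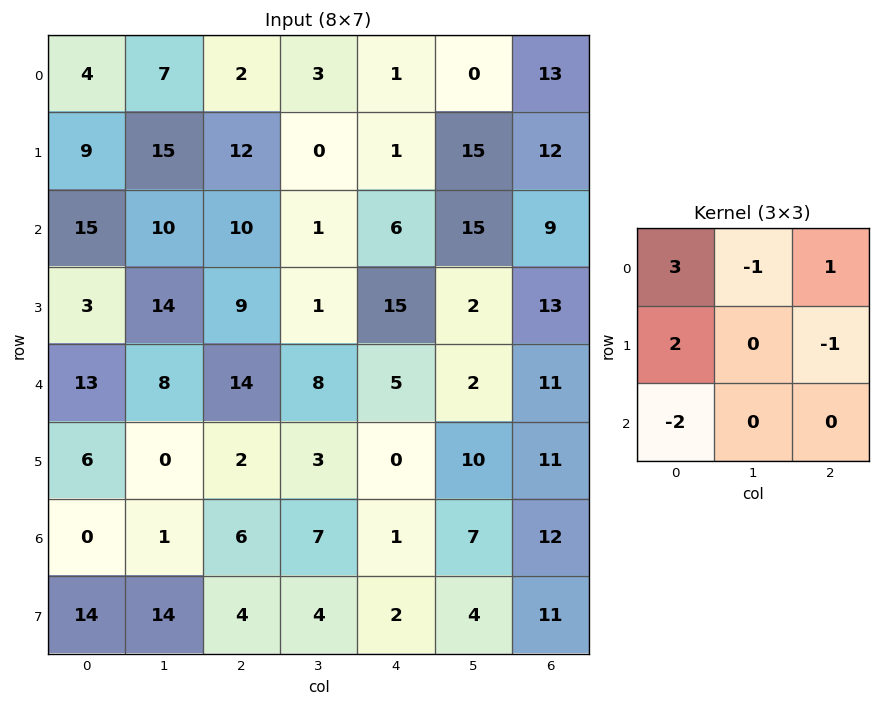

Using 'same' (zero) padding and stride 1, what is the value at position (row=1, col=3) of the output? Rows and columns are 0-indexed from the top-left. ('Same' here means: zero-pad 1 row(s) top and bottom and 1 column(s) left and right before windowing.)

The receptive field on the zero-padded input at this output position is [2 3 1 / 12 0 1 / 10 1 6]. Elementwise product with the kernel and sum: 2·3 + 3·-1 + 1·1 + 12·2 + 1·-1 + 10·-2.

7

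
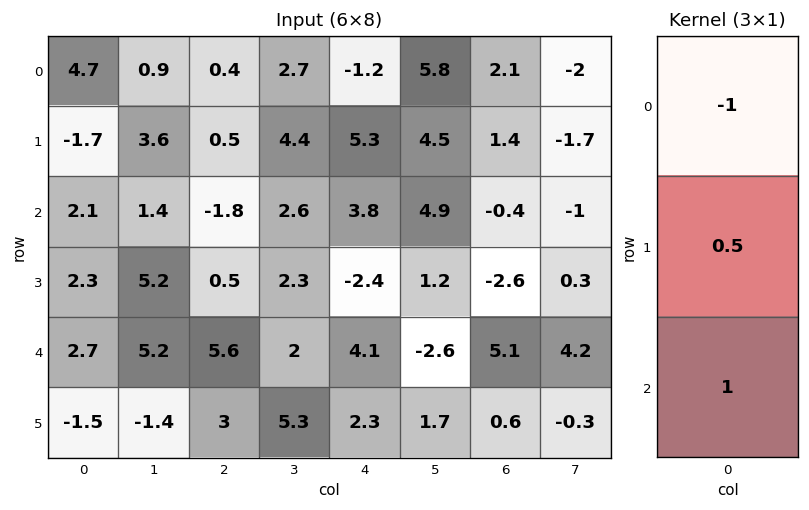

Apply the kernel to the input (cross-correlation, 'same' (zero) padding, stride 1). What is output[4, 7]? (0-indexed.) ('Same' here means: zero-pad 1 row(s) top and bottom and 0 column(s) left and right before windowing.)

1.5

The receptive field on the zero-padded input at this output position is [0.3 / 4.2 / -0.3]. Elementwise product with the kernel and sum: 0.3·-1 + 4.2·0.5 + -0.3·1.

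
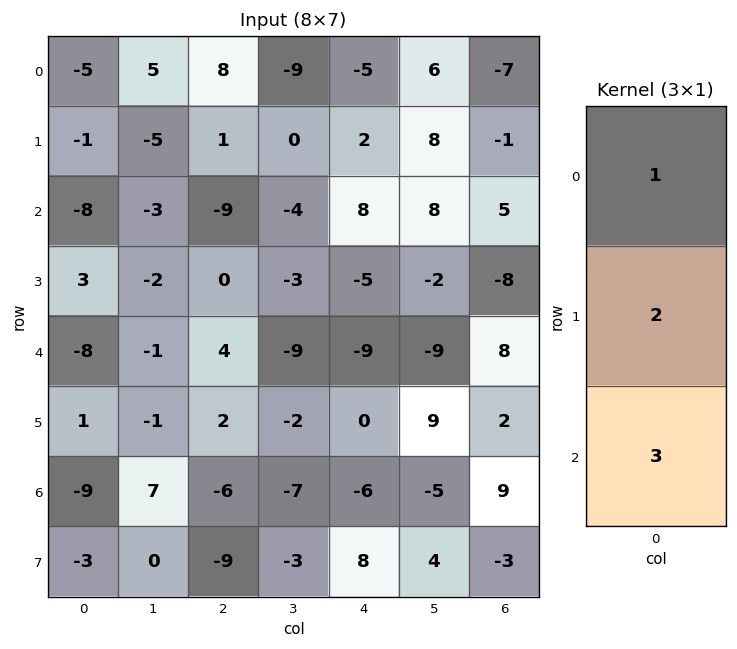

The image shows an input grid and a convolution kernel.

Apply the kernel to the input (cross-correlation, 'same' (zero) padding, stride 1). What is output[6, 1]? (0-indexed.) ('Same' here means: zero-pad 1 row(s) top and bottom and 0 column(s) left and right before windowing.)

The receptive field on the zero-padded input at this output position is [-1 / 7 / 0]. Elementwise product with the kernel and sum: -1·1 + 7·2 + 0·3.

13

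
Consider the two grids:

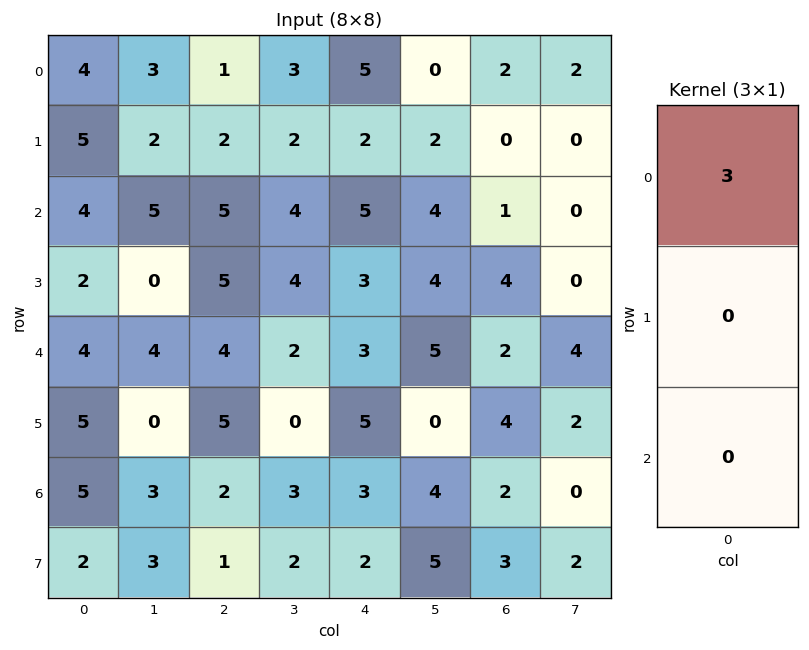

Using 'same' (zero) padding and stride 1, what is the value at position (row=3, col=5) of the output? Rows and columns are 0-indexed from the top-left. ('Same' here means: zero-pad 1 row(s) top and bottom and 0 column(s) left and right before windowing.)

The receptive field on the zero-padded input at this output position is [4 / 4 / 5]. Elementwise product with the kernel and sum: 4·3.

12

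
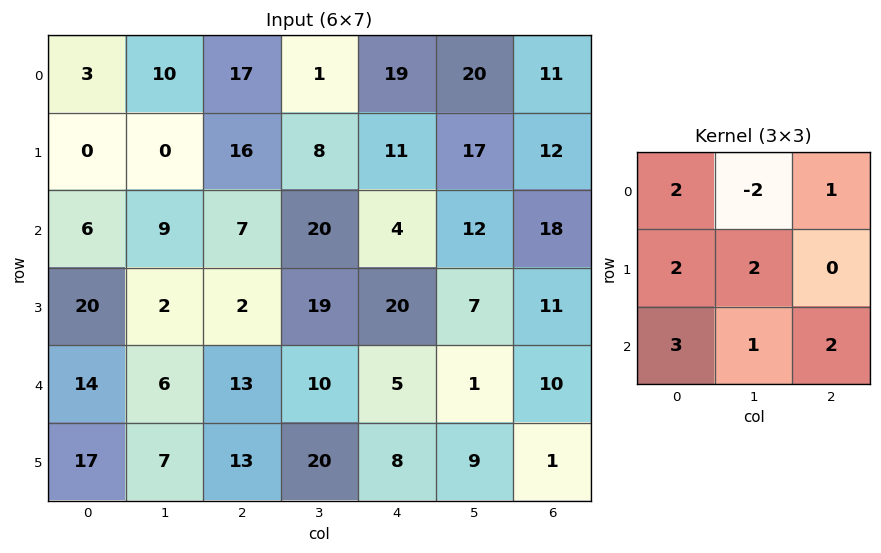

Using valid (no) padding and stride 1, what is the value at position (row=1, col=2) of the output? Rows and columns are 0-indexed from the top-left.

The receptive field on the input at this output position is [16 8 11 / 7 20 4 / 2 19 20]. Elementwise product with the kernel and sum: 16·2 + 8·-2 + 11·1 + 7·2 + 20·2 + 2·3 + 19·1 + 20·2.

146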